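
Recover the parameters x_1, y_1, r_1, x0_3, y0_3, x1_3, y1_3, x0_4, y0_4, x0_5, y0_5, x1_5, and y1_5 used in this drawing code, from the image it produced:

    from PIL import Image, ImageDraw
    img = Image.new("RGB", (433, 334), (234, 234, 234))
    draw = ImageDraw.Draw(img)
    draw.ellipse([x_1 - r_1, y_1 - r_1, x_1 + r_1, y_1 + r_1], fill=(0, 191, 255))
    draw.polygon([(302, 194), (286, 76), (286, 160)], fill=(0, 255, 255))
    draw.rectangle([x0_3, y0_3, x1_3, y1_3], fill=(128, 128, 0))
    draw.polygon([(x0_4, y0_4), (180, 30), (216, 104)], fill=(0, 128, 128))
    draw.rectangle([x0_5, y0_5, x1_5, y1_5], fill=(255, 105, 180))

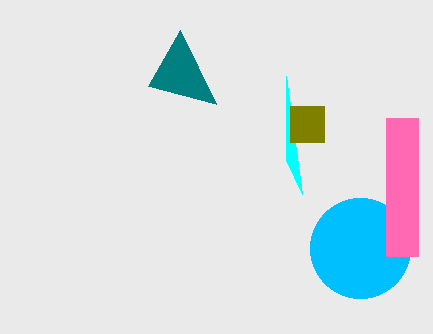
x_1 = 360; y_1 = 248; r_1 = 50; x0_3 = 290; y0_3 = 106; x1_3 = 324; y1_3 = 142; x0_4 = 148; y0_4 = 86; x0_5 = 386; y0_5 = 118; x1_5 = 418; y1_5 = 256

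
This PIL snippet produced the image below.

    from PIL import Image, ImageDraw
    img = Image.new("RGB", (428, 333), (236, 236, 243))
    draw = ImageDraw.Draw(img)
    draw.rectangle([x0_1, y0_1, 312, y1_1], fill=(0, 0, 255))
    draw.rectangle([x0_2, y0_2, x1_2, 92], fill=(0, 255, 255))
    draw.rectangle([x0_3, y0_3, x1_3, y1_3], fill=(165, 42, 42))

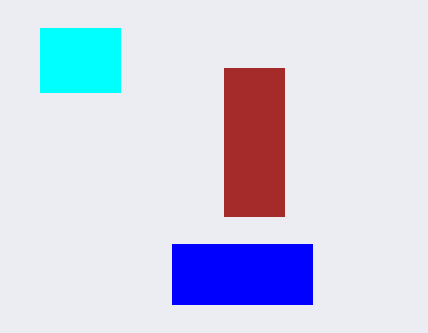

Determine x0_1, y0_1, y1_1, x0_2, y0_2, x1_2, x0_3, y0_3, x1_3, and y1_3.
x0_1 = 172; y0_1 = 244; y1_1 = 304; x0_2 = 40; y0_2 = 28; x1_2 = 120; x0_3 = 224; y0_3 = 68; x1_3 = 284; y1_3 = 216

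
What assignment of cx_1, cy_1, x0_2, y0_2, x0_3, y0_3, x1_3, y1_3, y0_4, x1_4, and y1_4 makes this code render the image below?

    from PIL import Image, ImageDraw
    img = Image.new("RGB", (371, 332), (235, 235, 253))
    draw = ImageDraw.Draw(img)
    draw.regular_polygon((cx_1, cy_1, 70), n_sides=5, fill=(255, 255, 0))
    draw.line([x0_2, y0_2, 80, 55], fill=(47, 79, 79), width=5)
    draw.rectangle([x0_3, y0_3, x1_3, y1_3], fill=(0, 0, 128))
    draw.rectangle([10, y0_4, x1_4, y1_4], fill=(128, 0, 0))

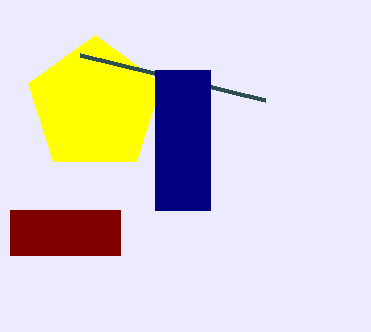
cx_1 = 95; cy_1 = 105; x0_2 = 265; y0_2 = 100; x0_3 = 155; y0_3 = 70; x1_3 = 210; y1_3 = 210; y0_4 = 210; x1_4 = 120; y1_4 = 255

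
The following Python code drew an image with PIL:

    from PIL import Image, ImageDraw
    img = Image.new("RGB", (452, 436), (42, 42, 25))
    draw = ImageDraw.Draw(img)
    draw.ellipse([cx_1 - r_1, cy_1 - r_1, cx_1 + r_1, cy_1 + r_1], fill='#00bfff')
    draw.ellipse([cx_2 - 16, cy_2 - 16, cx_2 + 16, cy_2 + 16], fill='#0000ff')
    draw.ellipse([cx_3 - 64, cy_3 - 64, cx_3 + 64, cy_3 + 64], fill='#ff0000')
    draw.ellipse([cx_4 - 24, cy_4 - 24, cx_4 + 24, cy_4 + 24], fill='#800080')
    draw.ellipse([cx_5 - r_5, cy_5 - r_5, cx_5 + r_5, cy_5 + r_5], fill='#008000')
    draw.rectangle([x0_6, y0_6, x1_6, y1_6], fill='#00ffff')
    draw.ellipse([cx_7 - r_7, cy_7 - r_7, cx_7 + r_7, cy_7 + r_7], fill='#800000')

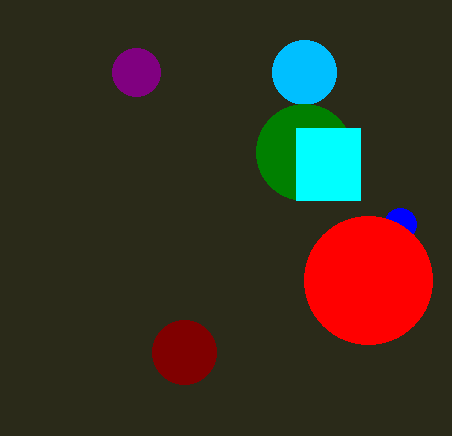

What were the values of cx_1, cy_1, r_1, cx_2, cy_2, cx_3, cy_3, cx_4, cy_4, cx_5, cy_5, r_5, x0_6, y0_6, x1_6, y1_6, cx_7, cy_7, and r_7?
cx_1 = 304
cy_1 = 72
r_1 = 32
cx_2 = 400
cy_2 = 224
cx_3 = 368
cy_3 = 280
cx_4 = 136
cy_4 = 72
cx_5 = 304
cy_5 = 152
r_5 = 48
x0_6 = 296
y0_6 = 128
x1_6 = 360
y1_6 = 200
cx_7 = 184
cy_7 = 352
r_7 = 32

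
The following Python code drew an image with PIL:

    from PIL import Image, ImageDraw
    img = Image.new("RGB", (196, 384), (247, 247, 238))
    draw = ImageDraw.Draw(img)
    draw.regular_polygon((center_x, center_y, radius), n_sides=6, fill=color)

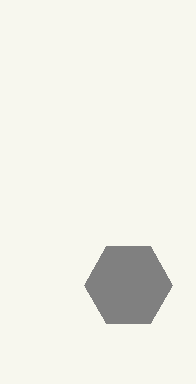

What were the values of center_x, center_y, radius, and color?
center_x = 128
center_y = 285
radius = 44
color = 'gray'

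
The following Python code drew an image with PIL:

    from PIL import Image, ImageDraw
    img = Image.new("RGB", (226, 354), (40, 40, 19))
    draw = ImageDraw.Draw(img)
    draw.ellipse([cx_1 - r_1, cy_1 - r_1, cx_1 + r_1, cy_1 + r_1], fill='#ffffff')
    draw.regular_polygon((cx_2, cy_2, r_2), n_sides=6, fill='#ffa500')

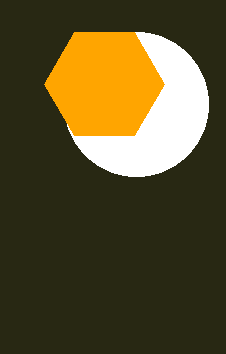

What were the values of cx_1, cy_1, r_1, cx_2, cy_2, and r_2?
cx_1 = 136; cy_1 = 104; r_1 = 72; cx_2 = 104; cy_2 = 84; r_2 = 60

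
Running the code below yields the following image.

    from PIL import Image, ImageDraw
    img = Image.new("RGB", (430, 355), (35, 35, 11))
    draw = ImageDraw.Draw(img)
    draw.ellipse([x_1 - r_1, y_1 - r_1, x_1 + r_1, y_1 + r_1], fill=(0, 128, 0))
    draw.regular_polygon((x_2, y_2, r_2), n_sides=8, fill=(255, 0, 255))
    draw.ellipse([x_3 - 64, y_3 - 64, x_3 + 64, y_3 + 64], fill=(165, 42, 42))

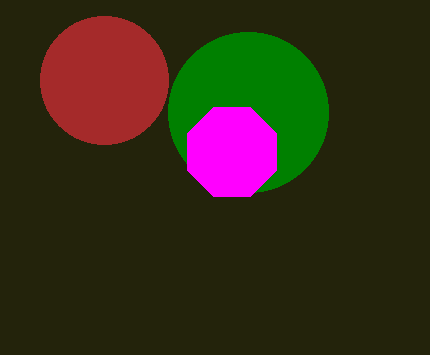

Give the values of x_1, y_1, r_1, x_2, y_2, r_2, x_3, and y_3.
x_1 = 248; y_1 = 112; r_1 = 80; x_2 = 232; y_2 = 152; r_2 = 48; x_3 = 104; y_3 = 80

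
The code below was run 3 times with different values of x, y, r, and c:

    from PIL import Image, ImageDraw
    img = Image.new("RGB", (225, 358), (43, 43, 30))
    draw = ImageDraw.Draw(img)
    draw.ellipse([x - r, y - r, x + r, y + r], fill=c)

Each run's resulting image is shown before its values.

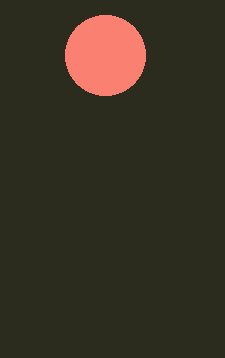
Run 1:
x = 105
y = 55
r = 40
c = 'salmon'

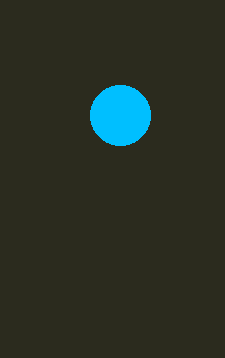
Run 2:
x = 120, y = 115, r = 30, c = 'deepskyblue'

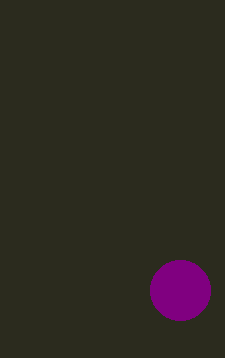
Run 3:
x = 180
y = 290
r = 30
c = 'purple'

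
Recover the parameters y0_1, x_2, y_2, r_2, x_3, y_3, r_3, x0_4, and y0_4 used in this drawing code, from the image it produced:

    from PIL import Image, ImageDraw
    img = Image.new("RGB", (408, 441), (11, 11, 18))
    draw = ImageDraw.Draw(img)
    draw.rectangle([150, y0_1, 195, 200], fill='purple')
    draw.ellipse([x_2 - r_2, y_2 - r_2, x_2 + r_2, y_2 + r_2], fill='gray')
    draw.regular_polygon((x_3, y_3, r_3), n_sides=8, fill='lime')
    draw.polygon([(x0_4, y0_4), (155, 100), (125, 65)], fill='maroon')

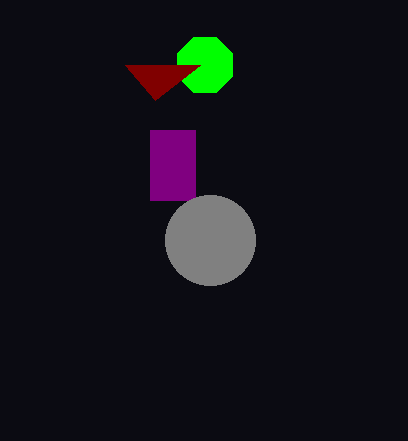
y0_1 = 130
x_2 = 210
y_2 = 240
r_2 = 45
x_3 = 205
y_3 = 65
r_3 = 30
x0_4 = 200
y0_4 = 65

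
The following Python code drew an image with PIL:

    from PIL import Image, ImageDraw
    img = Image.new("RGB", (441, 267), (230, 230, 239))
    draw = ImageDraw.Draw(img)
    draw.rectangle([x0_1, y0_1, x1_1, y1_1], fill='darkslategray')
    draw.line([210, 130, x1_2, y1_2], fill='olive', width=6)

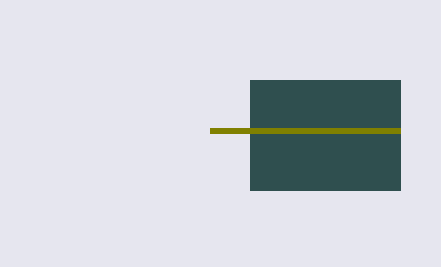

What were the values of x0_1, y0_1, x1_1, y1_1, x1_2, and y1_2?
x0_1 = 250, y0_1 = 80, x1_1 = 400, y1_1 = 190, x1_2 = 400, y1_2 = 130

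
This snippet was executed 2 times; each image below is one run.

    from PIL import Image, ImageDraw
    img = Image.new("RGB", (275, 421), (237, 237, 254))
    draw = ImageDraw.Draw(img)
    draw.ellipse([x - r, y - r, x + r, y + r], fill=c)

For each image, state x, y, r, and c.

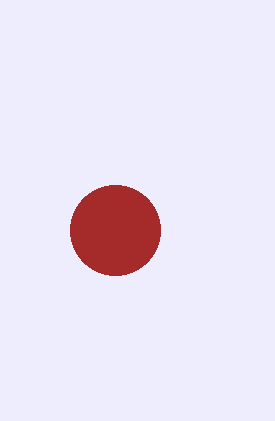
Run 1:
x = 115; y = 230; r = 45; c = 'brown'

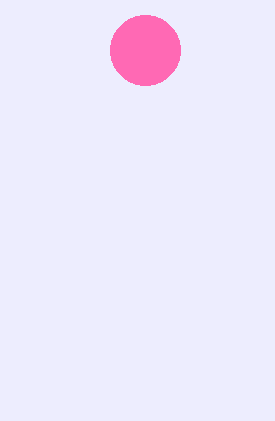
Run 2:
x = 145
y = 50
r = 35
c = 'hotpink'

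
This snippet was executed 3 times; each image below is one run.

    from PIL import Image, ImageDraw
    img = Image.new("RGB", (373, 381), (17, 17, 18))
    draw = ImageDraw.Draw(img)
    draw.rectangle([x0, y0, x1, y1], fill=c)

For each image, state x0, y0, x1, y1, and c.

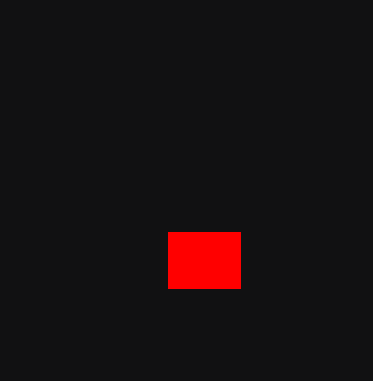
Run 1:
x0 = 168, y0 = 232, x1 = 240, y1 = 288, c = 'red'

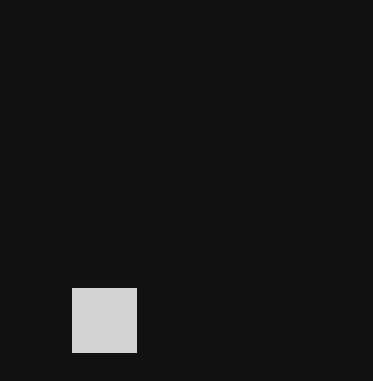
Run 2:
x0 = 72, y0 = 288, x1 = 136, y1 = 352, c = 'lightgray'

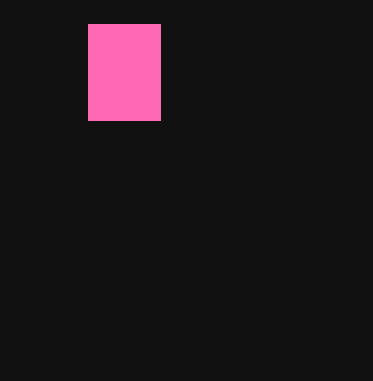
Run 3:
x0 = 88; y0 = 24; x1 = 160; y1 = 120; c = 'hotpink'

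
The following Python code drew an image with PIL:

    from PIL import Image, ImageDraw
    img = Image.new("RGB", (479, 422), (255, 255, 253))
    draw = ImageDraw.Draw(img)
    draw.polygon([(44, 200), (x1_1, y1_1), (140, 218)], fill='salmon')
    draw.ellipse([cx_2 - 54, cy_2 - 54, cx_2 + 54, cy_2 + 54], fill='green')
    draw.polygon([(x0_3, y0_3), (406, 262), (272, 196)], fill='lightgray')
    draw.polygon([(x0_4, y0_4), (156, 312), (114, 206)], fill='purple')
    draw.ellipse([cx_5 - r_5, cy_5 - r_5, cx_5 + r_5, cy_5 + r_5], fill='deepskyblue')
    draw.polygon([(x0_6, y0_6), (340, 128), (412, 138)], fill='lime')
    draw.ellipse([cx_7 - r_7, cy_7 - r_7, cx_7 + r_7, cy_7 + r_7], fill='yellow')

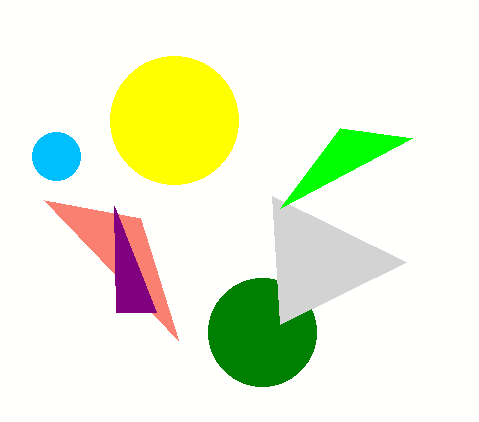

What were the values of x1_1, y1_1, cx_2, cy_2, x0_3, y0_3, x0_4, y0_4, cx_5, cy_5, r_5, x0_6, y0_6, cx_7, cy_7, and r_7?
x1_1 = 178, y1_1 = 340, cx_2 = 262, cy_2 = 332, x0_3 = 280, y0_3 = 324, x0_4 = 116, y0_4 = 312, cx_5 = 56, cy_5 = 156, r_5 = 24, x0_6 = 280, y0_6 = 208, cx_7 = 174, cy_7 = 120, r_7 = 64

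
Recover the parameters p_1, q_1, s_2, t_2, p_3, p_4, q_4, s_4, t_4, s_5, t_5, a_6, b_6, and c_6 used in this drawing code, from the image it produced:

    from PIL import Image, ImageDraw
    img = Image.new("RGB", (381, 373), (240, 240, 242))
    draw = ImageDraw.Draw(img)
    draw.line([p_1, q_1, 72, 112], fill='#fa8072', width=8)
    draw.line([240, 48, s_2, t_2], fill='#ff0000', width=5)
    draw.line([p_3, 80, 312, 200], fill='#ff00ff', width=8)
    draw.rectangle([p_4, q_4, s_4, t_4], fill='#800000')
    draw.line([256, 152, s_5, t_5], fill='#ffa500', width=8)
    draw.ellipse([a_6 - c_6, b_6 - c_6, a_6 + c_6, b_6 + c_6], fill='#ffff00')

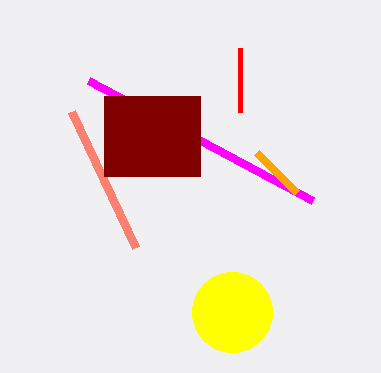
p_1 = 136
q_1 = 248
s_2 = 240
t_2 = 112
p_3 = 88
p_4 = 104
q_4 = 96
s_4 = 200
t_4 = 176
s_5 = 296
t_5 = 192
a_6 = 232
b_6 = 312
c_6 = 40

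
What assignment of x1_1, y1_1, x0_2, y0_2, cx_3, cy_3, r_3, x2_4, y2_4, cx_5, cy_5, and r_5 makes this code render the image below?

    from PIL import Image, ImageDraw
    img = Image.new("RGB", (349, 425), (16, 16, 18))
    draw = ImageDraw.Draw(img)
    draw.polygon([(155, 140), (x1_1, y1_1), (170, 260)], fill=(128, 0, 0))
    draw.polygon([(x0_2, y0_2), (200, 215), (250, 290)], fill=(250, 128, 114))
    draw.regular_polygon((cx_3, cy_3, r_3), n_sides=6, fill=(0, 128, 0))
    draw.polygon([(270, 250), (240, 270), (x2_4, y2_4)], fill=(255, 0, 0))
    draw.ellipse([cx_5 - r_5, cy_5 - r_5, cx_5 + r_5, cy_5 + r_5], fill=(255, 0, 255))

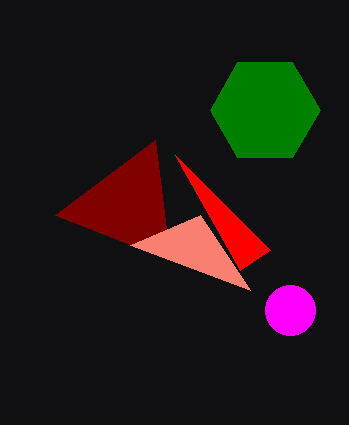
x1_1 = 55
y1_1 = 215
x0_2 = 130
y0_2 = 245
cx_3 = 265
cy_3 = 110
r_3 = 55
x2_4 = 175
y2_4 = 155
cx_5 = 290
cy_5 = 310
r_5 = 25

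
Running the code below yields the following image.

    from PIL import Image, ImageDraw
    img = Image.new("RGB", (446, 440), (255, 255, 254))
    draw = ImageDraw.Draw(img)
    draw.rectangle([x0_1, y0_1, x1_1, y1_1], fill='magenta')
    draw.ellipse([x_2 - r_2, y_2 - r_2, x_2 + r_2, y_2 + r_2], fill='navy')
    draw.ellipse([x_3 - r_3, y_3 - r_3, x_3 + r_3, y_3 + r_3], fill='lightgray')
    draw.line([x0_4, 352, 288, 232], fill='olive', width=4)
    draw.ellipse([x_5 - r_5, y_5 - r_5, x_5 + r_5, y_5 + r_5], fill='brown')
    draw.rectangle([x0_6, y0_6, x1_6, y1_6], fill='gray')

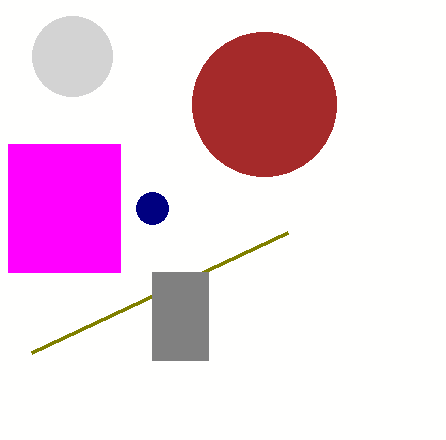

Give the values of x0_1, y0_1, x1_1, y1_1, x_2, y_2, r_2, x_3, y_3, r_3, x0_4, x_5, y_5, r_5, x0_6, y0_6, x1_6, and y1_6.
x0_1 = 8
y0_1 = 144
x1_1 = 120
y1_1 = 272
x_2 = 152
y_2 = 208
r_2 = 16
x_3 = 72
y_3 = 56
r_3 = 40
x0_4 = 32
x_5 = 264
y_5 = 104
r_5 = 72
x0_6 = 152
y0_6 = 272
x1_6 = 208
y1_6 = 360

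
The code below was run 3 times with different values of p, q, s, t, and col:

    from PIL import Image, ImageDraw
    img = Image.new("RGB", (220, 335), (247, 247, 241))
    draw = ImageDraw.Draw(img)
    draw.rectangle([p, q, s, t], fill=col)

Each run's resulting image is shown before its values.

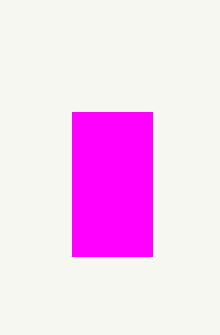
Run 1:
p = 72, q = 112, s = 152, t = 256, col = 'magenta'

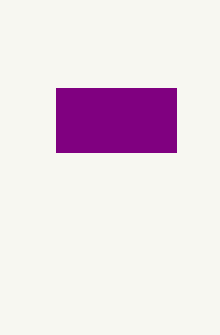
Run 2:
p = 56; q = 88; s = 176; t = 152; col = 'purple'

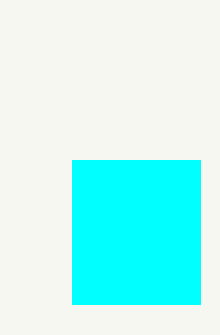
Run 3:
p = 72
q = 160
s = 200
t = 304
col = 'cyan'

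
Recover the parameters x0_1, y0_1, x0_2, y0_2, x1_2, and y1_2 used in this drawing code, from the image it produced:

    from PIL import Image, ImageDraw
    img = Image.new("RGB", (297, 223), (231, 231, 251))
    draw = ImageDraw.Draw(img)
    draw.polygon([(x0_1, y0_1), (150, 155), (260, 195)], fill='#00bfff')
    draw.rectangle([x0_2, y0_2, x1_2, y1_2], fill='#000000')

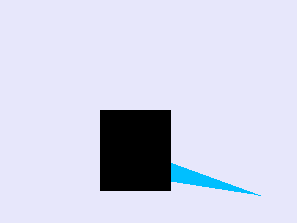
x0_1 = 100; y0_1 = 170; x0_2 = 100; y0_2 = 110; x1_2 = 170; y1_2 = 190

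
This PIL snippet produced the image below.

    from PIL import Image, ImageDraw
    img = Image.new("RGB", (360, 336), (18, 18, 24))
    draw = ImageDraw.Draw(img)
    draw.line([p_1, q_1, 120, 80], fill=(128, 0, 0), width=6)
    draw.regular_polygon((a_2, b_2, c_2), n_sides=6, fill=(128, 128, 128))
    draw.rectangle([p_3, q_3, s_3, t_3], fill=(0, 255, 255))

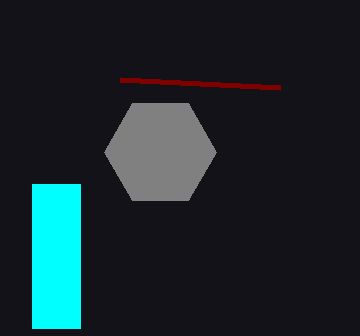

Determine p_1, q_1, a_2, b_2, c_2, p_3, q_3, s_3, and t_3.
p_1 = 280
q_1 = 88
a_2 = 160
b_2 = 152
c_2 = 56
p_3 = 32
q_3 = 184
s_3 = 80
t_3 = 328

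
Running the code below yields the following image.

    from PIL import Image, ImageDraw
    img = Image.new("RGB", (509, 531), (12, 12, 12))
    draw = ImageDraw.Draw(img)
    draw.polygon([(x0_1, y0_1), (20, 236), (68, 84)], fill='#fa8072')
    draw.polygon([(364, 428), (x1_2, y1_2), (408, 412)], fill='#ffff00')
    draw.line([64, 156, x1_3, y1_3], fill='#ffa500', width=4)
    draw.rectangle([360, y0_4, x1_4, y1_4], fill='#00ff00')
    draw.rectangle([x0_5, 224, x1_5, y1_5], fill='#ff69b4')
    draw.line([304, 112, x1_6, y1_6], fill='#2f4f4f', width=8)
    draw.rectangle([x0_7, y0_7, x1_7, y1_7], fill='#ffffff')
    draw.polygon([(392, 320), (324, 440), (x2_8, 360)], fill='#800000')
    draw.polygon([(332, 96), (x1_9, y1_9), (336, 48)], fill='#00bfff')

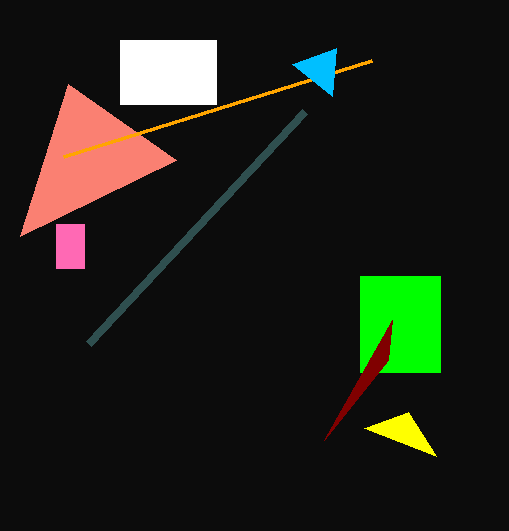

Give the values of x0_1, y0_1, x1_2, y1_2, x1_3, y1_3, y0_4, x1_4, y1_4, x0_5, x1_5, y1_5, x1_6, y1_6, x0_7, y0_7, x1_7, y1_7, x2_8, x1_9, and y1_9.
x0_1 = 176; y0_1 = 160; x1_2 = 436; y1_2 = 456; x1_3 = 372; y1_3 = 60; y0_4 = 276; x1_4 = 440; y1_4 = 372; x0_5 = 56; x1_5 = 84; y1_5 = 268; x1_6 = 88; y1_6 = 344; x0_7 = 120; y0_7 = 40; x1_7 = 216; y1_7 = 104; x2_8 = 388; x1_9 = 292; y1_9 = 64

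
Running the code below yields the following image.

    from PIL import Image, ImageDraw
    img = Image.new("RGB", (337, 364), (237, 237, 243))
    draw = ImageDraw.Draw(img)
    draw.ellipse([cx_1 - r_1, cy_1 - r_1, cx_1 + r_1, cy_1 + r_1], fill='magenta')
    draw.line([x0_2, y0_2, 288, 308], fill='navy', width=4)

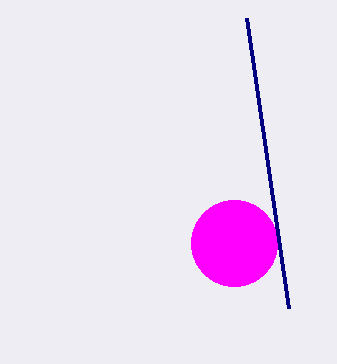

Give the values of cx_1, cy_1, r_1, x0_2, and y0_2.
cx_1 = 234
cy_1 = 243
r_1 = 43
x0_2 = 246
y0_2 = 18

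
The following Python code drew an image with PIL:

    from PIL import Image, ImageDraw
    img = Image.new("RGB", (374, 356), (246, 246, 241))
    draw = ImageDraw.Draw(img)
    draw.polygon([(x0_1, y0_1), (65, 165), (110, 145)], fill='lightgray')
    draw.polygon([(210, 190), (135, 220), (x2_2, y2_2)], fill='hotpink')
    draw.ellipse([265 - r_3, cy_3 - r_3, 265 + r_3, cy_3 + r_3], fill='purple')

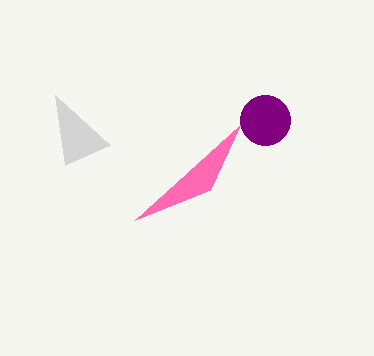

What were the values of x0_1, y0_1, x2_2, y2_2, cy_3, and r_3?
x0_1 = 55
y0_1 = 95
x2_2 = 240
y2_2 = 125
cy_3 = 120
r_3 = 25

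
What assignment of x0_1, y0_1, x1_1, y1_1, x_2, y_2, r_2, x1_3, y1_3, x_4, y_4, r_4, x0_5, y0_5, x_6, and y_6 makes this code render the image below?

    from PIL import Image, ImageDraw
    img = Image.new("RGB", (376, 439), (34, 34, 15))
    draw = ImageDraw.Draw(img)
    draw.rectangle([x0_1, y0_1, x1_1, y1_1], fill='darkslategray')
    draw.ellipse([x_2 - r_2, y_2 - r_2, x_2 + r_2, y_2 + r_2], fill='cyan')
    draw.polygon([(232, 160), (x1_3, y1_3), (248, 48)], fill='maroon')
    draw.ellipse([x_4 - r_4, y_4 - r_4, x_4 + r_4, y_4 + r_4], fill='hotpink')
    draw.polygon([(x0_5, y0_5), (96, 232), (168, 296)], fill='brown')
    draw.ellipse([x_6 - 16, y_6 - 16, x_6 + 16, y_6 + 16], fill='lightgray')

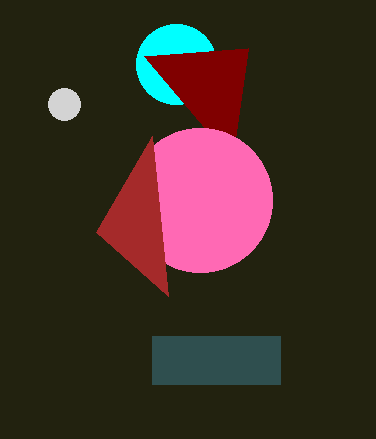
x0_1 = 152, y0_1 = 336, x1_1 = 280, y1_1 = 384, x_2 = 176, y_2 = 64, r_2 = 40, x1_3 = 144, y1_3 = 56, x_4 = 200, y_4 = 200, r_4 = 72, x0_5 = 152, y0_5 = 136, x_6 = 64, y_6 = 104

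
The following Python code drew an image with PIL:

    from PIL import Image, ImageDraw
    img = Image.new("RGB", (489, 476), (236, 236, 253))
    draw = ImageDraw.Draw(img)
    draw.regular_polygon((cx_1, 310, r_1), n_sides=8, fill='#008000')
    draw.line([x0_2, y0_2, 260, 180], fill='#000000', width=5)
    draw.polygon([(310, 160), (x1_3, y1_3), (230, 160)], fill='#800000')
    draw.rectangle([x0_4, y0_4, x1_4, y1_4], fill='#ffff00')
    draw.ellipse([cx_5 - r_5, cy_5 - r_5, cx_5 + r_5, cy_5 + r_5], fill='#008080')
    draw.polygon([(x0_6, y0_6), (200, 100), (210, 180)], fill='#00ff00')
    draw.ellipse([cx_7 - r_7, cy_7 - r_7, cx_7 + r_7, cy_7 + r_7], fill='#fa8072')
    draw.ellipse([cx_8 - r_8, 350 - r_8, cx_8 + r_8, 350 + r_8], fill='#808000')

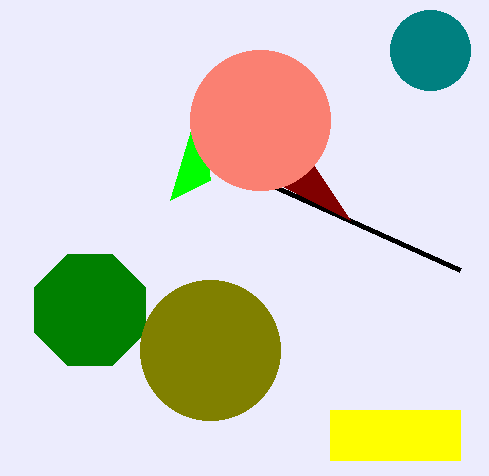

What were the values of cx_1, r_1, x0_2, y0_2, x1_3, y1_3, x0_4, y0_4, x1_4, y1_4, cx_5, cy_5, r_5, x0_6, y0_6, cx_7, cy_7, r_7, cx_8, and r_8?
cx_1 = 90, r_1 = 60, x0_2 = 460, y0_2 = 270, x1_3 = 350, y1_3 = 220, x0_4 = 330, y0_4 = 410, x1_4 = 460, y1_4 = 460, cx_5 = 430, cy_5 = 50, r_5 = 40, x0_6 = 170, y0_6 = 200, cx_7 = 260, cy_7 = 120, r_7 = 70, cx_8 = 210, r_8 = 70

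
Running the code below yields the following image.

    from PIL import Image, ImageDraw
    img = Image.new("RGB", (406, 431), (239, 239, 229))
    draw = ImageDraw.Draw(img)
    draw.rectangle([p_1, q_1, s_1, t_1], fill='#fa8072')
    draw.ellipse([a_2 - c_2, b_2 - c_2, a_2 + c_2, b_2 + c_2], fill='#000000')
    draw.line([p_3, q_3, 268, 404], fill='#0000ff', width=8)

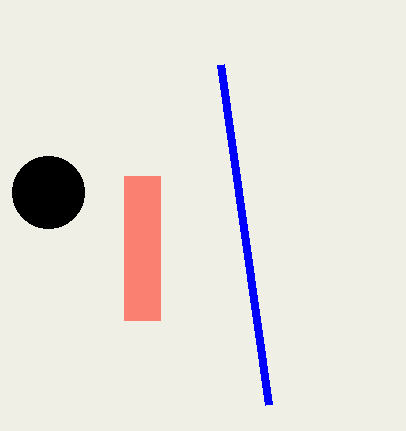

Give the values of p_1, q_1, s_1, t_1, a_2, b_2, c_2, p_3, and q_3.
p_1 = 124; q_1 = 176; s_1 = 160; t_1 = 320; a_2 = 48; b_2 = 192; c_2 = 36; p_3 = 220; q_3 = 64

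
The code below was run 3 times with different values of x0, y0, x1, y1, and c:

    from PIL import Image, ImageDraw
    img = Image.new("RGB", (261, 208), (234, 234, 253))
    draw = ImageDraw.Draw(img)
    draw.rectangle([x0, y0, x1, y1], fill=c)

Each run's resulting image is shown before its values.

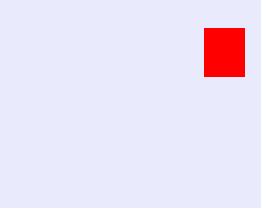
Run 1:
x0 = 204, y0 = 28, x1 = 244, y1 = 76, c = 'red'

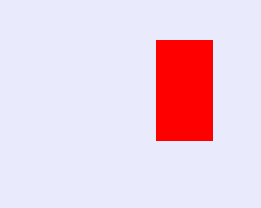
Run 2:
x0 = 156, y0 = 40, x1 = 212, y1 = 140, c = 'red'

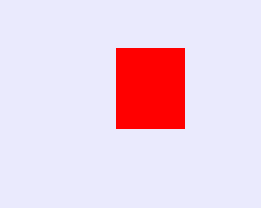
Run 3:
x0 = 116, y0 = 48, x1 = 184, y1 = 128, c = 'red'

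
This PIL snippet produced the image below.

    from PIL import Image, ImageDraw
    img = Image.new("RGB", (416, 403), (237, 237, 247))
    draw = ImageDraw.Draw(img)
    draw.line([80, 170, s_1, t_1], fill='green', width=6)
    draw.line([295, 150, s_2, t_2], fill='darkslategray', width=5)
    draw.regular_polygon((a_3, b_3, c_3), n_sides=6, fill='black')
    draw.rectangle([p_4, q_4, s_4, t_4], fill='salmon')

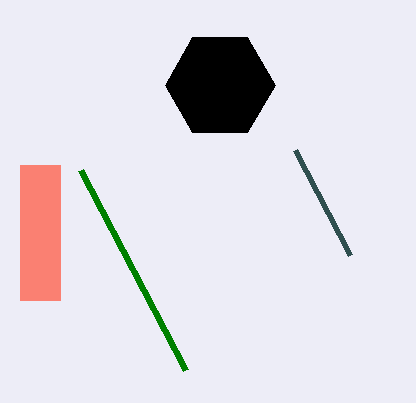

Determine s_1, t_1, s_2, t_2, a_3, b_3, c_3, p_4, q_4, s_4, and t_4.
s_1 = 185
t_1 = 370
s_2 = 350
t_2 = 255
a_3 = 220
b_3 = 85
c_3 = 55
p_4 = 20
q_4 = 165
s_4 = 60
t_4 = 300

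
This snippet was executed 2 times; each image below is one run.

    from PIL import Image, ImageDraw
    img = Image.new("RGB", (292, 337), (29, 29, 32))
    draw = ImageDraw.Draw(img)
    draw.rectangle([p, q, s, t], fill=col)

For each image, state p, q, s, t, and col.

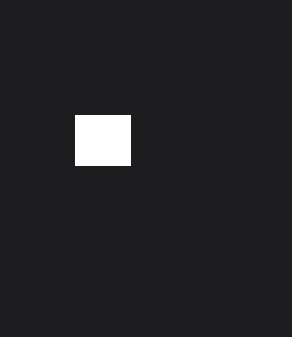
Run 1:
p = 75, q = 115, s = 130, t = 165, col = 'white'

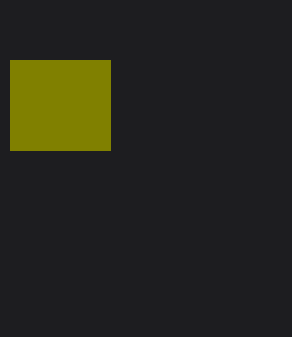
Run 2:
p = 10; q = 60; s = 110; t = 150; col = 'olive'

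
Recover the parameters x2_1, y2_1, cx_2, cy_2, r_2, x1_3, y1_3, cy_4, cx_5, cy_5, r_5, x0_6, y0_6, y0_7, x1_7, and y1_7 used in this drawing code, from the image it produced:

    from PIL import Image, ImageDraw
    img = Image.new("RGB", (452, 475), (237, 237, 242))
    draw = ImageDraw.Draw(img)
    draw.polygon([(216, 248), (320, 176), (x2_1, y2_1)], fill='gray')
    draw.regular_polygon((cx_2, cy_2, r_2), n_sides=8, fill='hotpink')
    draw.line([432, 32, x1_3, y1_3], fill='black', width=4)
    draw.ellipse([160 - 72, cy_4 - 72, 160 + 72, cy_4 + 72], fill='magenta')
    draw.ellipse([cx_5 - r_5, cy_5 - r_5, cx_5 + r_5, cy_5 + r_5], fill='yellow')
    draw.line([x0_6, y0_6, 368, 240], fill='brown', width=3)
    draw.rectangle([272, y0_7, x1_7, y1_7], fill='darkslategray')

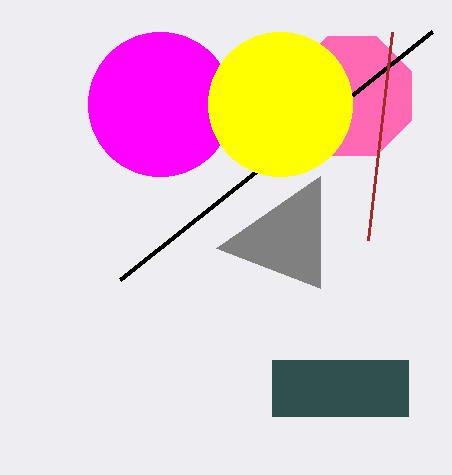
x2_1 = 320; y2_1 = 288; cx_2 = 352; cy_2 = 96; r_2 = 64; x1_3 = 120; y1_3 = 280; cy_4 = 104; cx_5 = 280; cy_5 = 104; r_5 = 72; x0_6 = 392; y0_6 = 32; y0_7 = 360; x1_7 = 408; y1_7 = 416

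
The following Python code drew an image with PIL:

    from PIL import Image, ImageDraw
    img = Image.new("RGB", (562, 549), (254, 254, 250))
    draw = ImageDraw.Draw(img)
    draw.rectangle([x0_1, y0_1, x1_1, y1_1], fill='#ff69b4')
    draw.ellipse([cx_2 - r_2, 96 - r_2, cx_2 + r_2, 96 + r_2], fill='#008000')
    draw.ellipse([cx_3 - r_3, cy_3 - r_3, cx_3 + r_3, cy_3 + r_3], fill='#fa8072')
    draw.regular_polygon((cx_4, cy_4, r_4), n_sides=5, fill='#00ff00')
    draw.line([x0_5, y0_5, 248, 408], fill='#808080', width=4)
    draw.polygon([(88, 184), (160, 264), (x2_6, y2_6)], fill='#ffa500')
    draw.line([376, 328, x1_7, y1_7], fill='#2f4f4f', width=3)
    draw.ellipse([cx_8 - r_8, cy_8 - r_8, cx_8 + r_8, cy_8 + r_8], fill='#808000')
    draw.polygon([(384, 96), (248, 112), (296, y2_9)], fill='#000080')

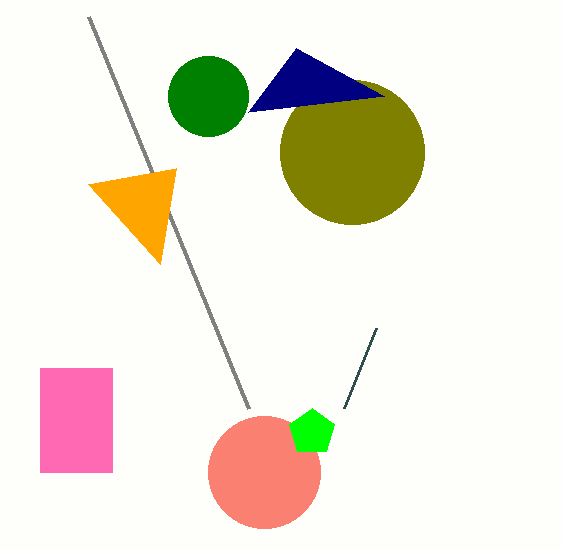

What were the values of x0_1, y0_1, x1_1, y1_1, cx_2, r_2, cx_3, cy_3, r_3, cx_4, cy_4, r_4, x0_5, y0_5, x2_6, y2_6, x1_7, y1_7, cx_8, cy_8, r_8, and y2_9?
x0_1 = 40, y0_1 = 368, x1_1 = 112, y1_1 = 472, cx_2 = 208, r_2 = 40, cx_3 = 264, cy_3 = 472, r_3 = 56, cx_4 = 312, cy_4 = 432, r_4 = 24, x0_5 = 88, y0_5 = 16, x2_6 = 176, y2_6 = 168, x1_7 = 344, y1_7 = 408, cx_8 = 352, cy_8 = 152, r_8 = 72, y2_9 = 48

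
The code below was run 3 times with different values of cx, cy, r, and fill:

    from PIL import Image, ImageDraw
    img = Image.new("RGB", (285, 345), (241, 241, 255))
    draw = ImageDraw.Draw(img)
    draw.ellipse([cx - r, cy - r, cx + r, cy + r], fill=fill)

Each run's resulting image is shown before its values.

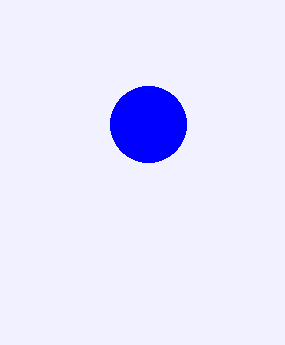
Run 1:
cx = 148
cy = 124
r = 38
fill = 'blue'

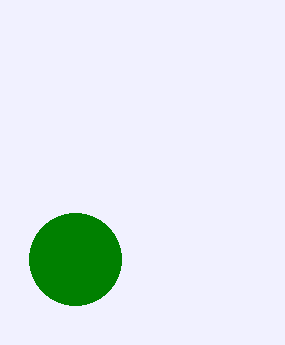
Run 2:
cx = 75, cy = 259, r = 46, fill = 'green'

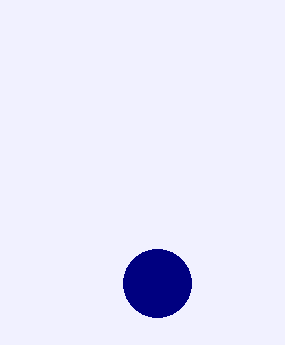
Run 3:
cx = 157; cy = 283; r = 34; fill = 'navy'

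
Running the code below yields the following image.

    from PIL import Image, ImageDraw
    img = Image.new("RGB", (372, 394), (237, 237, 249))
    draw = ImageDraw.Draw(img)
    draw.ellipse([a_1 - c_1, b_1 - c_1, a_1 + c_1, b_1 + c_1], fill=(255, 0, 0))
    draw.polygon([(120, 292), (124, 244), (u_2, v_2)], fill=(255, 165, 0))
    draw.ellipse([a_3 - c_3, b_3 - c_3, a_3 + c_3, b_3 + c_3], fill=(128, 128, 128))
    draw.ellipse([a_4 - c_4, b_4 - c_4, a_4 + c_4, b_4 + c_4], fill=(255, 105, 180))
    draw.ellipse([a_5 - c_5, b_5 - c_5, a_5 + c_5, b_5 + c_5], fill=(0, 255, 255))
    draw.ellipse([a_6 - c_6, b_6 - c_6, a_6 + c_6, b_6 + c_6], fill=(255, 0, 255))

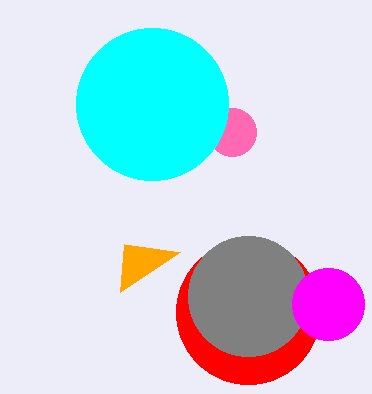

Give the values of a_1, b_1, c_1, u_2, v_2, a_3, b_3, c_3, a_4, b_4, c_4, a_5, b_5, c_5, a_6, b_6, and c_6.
a_1 = 248, b_1 = 312, c_1 = 72, u_2 = 180, v_2 = 252, a_3 = 248, b_3 = 296, c_3 = 60, a_4 = 232, b_4 = 132, c_4 = 24, a_5 = 152, b_5 = 104, c_5 = 76, a_6 = 328, b_6 = 304, c_6 = 36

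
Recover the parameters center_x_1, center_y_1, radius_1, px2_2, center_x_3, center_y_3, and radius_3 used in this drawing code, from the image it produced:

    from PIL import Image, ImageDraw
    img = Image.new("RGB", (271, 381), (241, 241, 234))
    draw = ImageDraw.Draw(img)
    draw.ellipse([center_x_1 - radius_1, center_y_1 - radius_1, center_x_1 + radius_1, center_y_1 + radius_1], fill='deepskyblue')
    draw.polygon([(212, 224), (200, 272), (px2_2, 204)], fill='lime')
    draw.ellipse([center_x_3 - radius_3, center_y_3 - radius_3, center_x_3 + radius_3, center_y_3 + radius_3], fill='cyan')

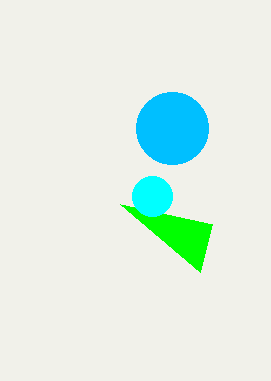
center_x_1 = 172; center_y_1 = 128; radius_1 = 36; px2_2 = 120; center_x_3 = 152; center_y_3 = 196; radius_3 = 20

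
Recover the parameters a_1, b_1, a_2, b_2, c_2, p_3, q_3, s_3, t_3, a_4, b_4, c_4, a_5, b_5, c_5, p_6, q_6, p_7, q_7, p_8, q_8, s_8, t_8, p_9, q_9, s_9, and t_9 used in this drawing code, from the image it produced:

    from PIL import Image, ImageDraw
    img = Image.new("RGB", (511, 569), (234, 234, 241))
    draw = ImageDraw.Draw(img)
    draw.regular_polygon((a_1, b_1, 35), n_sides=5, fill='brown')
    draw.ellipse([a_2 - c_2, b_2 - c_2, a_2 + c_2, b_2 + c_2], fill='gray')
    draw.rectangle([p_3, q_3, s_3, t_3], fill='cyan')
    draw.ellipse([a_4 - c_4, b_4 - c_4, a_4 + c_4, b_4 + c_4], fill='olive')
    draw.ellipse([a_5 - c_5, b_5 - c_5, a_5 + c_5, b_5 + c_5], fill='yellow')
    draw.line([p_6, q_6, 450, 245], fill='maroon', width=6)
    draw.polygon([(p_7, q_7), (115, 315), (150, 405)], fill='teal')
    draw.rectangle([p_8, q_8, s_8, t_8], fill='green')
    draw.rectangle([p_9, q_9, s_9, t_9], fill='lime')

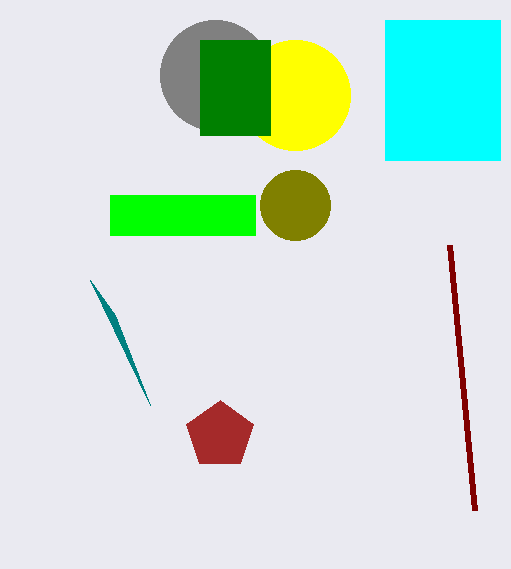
a_1 = 220
b_1 = 435
a_2 = 215
b_2 = 75
c_2 = 55
p_3 = 385
q_3 = 20
s_3 = 500
t_3 = 160
a_4 = 295
b_4 = 205
c_4 = 35
a_5 = 295
b_5 = 95
c_5 = 55
p_6 = 475
q_6 = 510
p_7 = 90
q_7 = 280
p_8 = 200
q_8 = 40
s_8 = 270
t_8 = 135
p_9 = 110
q_9 = 195
s_9 = 255
t_9 = 235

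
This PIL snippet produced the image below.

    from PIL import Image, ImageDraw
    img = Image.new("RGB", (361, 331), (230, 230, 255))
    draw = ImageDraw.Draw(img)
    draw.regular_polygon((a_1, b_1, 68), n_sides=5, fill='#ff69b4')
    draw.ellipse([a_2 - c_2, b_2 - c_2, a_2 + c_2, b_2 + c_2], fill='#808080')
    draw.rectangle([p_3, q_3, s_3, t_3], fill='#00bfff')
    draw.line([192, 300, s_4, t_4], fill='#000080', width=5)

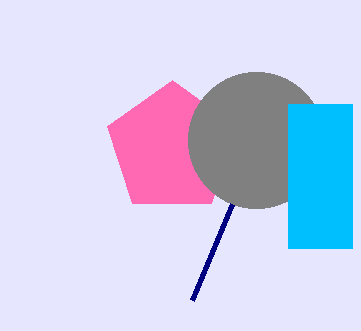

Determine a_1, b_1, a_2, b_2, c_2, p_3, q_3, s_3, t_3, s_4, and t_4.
a_1 = 172
b_1 = 148
a_2 = 256
b_2 = 140
c_2 = 68
p_3 = 288
q_3 = 104
s_3 = 352
t_3 = 248
s_4 = 232
t_4 = 204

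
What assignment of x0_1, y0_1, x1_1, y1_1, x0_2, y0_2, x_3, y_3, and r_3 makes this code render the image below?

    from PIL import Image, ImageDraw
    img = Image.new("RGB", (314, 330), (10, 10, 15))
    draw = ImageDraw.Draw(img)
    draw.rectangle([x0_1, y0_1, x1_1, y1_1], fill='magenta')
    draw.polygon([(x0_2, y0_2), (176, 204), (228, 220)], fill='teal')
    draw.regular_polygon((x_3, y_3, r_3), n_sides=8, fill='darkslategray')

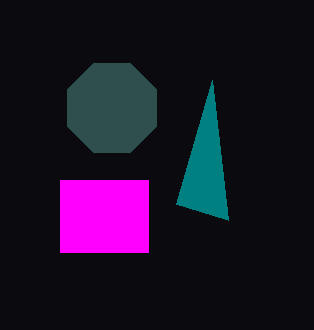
x0_1 = 60, y0_1 = 180, x1_1 = 148, y1_1 = 252, x0_2 = 212, y0_2 = 80, x_3 = 112, y_3 = 108, r_3 = 48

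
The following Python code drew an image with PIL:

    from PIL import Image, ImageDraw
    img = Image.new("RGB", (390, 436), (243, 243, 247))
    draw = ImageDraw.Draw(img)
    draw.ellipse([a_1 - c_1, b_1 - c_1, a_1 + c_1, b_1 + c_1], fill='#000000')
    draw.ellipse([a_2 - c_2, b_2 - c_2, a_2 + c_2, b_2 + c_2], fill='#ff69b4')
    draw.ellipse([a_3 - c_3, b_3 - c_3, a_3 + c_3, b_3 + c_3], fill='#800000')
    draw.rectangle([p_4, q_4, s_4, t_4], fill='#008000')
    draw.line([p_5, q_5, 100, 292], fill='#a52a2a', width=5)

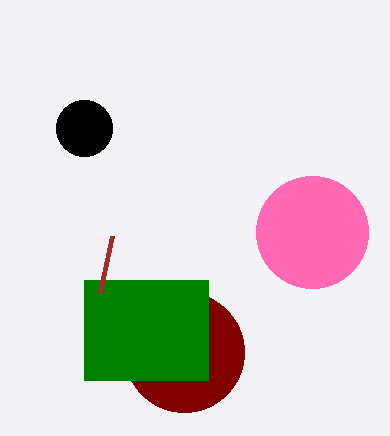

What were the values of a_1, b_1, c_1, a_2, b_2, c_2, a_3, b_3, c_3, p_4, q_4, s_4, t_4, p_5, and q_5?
a_1 = 84; b_1 = 128; c_1 = 28; a_2 = 312; b_2 = 232; c_2 = 56; a_3 = 184; b_3 = 352; c_3 = 60; p_4 = 84; q_4 = 280; s_4 = 208; t_4 = 380; p_5 = 112; q_5 = 236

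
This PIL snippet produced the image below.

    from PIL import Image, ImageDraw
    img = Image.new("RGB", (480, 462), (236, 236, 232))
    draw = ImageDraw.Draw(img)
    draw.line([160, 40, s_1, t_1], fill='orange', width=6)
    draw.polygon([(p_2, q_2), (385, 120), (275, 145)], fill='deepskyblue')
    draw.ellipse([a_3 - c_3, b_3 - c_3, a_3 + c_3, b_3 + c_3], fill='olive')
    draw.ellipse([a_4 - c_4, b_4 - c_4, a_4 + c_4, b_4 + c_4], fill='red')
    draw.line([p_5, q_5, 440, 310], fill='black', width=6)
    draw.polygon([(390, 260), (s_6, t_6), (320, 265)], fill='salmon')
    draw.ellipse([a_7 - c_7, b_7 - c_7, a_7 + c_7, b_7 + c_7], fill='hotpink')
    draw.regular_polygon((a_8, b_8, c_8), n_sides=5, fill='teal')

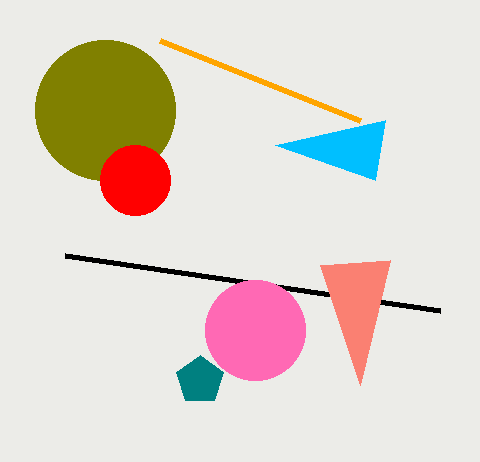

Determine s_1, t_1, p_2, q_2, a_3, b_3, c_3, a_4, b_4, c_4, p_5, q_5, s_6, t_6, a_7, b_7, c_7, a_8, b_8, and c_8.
s_1 = 360, t_1 = 120, p_2 = 375, q_2 = 180, a_3 = 105, b_3 = 110, c_3 = 70, a_4 = 135, b_4 = 180, c_4 = 35, p_5 = 65, q_5 = 255, s_6 = 360, t_6 = 385, a_7 = 255, b_7 = 330, c_7 = 50, a_8 = 200, b_8 = 380, c_8 = 25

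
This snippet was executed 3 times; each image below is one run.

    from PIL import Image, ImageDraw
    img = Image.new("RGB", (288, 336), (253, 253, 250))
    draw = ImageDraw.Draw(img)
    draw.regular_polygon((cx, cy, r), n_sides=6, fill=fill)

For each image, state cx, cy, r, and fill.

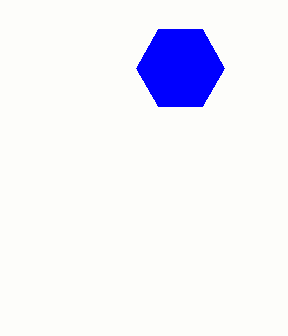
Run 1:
cx = 180, cy = 68, r = 44, fill = 'blue'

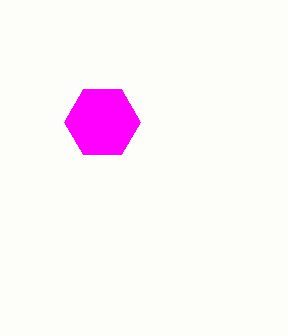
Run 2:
cx = 102, cy = 122, r = 38, fill = 'magenta'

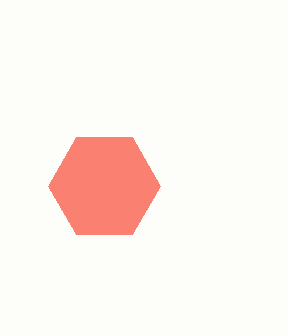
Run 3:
cx = 104; cy = 186; r = 56; fill = 'salmon'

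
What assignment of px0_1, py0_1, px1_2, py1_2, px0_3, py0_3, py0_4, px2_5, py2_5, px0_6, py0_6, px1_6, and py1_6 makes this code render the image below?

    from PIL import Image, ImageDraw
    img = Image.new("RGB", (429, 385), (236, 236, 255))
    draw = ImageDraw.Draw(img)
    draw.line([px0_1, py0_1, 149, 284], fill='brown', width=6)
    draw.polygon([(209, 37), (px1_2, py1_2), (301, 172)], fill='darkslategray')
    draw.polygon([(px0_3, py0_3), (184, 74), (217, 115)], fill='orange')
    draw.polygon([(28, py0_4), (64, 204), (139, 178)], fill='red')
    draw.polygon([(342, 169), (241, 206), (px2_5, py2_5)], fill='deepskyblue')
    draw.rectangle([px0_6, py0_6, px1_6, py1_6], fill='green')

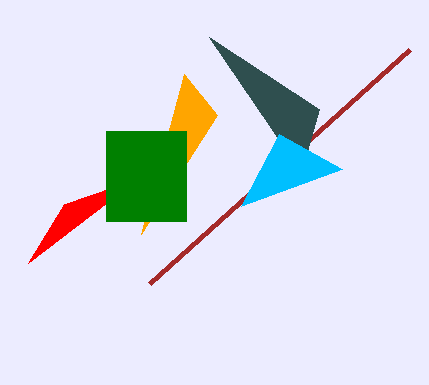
px0_1 = 409, py0_1 = 50, px1_2 = 319, py1_2 = 109, px0_3 = 141, py0_3 = 234, py0_4 = 263, px2_5 = 279, py2_5 = 134, px0_6 = 106, py0_6 = 131, px1_6 = 186, py1_6 = 221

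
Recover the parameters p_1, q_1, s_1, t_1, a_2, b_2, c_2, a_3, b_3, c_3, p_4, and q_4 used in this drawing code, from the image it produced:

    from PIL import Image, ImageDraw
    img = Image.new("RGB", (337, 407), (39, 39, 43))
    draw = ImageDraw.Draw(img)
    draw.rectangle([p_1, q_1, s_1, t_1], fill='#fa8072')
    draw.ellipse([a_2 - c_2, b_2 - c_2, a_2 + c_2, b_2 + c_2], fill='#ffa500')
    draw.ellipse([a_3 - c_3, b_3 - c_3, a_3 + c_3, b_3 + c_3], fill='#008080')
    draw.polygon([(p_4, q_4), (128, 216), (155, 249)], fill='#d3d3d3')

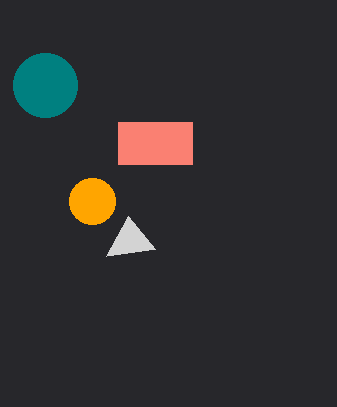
p_1 = 118, q_1 = 122, s_1 = 192, t_1 = 164, a_2 = 92, b_2 = 201, c_2 = 23, a_3 = 45, b_3 = 85, c_3 = 32, p_4 = 106, q_4 = 256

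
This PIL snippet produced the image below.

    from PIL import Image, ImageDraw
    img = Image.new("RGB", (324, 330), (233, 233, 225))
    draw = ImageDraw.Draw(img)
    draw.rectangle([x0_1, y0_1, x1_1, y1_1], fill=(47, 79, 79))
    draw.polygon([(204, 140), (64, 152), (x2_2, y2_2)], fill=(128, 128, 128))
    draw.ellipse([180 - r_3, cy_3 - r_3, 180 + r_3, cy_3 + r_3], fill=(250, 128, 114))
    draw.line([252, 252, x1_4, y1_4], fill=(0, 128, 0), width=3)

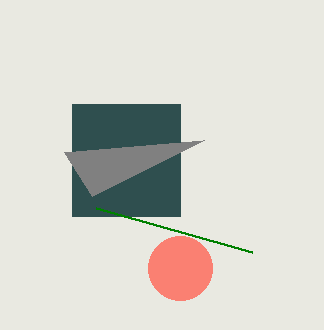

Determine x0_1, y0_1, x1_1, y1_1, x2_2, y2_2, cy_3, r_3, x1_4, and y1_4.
x0_1 = 72; y0_1 = 104; x1_1 = 180; y1_1 = 216; x2_2 = 92; y2_2 = 196; cy_3 = 268; r_3 = 32; x1_4 = 96; y1_4 = 208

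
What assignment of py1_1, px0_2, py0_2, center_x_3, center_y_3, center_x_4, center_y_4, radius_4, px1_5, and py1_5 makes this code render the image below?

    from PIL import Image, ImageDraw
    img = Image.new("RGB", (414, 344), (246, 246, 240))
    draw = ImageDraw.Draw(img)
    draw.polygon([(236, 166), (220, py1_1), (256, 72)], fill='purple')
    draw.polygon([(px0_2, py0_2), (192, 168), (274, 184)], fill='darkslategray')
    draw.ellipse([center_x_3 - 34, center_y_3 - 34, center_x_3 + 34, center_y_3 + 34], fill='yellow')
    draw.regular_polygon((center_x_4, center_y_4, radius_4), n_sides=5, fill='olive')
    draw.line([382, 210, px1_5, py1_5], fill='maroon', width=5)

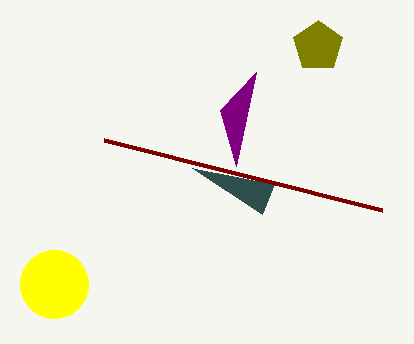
py1_1 = 110
px0_2 = 262
py0_2 = 214
center_x_3 = 54
center_y_3 = 284
center_x_4 = 318
center_y_4 = 46
radius_4 = 26
px1_5 = 104
py1_5 = 140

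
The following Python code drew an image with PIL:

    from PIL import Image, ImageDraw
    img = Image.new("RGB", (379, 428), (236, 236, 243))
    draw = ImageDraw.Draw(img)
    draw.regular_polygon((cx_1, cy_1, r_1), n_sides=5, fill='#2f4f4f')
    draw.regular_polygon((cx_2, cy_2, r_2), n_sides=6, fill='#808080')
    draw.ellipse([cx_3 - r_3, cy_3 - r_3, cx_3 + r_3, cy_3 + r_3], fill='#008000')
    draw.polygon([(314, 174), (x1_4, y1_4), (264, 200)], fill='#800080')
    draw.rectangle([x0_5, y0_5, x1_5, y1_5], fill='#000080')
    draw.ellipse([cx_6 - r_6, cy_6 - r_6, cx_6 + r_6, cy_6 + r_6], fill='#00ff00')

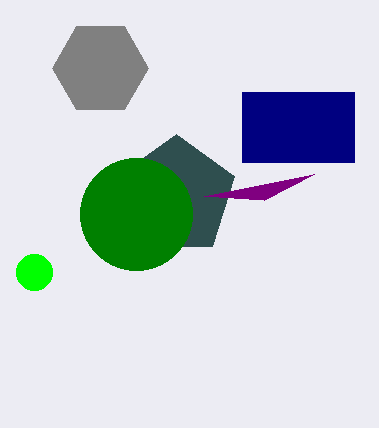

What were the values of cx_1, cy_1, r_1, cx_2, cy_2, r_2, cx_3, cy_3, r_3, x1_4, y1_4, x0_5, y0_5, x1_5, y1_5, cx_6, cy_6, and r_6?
cx_1 = 176
cy_1 = 196
r_1 = 62
cx_2 = 100
cy_2 = 68
r_2 = 48
cx_3 = 136
cy_3 = 214
r_3 = 56
x1_4 = 204
y1_4 = 196
x0_5 = 242
y0_5 = 92
x1_5 = 354
y1_5 = 162
cx_6 = 34
cy_6 = 272
r_6 = 18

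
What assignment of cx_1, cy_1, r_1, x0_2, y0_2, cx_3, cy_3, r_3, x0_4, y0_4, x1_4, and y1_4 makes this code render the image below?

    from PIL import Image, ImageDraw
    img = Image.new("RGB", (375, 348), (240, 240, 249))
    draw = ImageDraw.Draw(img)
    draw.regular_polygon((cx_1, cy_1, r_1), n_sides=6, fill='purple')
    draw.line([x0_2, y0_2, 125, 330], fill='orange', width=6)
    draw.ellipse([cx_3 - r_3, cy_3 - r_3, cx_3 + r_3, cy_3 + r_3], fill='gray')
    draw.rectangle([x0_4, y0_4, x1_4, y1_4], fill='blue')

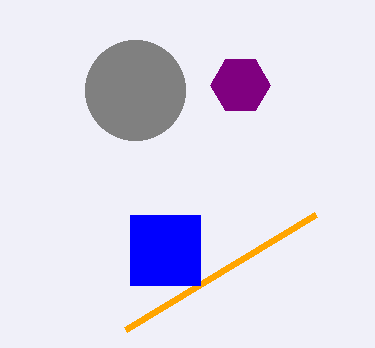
cx_1 = 240; cy_1 = 85; r_1 = 30; x0_2 = 315; y0_2 = 215; cx_3 = 135; cy_3 = 90; r_3 = 50; x0_4 = 130; y0_4 = 215; x1_4 = 200; y1_4 = 285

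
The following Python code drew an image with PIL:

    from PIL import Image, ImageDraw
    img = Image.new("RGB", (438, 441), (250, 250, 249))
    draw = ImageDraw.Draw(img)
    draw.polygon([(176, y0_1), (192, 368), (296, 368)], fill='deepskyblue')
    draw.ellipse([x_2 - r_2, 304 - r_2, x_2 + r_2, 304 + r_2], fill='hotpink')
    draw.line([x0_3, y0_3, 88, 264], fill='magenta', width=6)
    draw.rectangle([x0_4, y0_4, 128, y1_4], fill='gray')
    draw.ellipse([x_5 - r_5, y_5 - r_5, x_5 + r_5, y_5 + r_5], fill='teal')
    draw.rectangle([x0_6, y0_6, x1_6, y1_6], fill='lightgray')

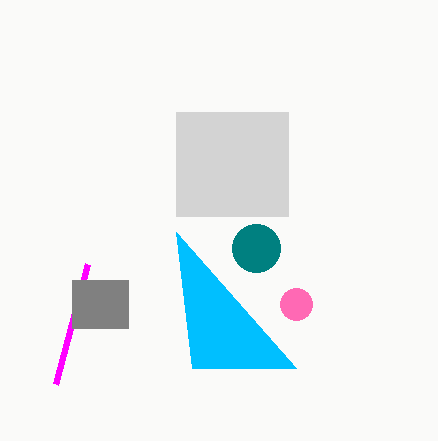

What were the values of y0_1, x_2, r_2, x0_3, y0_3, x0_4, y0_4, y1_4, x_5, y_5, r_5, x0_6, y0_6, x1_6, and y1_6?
y0_1 = 232
x_2 = 296
r_2 = 16
x0_3 = 56
y0_3 = 384
x0_4 = 72
y0_4 = 280
y1_4 = 328
x_5 = 256
y_5 = 248
r_5 = 24
x0_6 = 176
y0_6 = 112
x1_6 = 288
y1_6 = 216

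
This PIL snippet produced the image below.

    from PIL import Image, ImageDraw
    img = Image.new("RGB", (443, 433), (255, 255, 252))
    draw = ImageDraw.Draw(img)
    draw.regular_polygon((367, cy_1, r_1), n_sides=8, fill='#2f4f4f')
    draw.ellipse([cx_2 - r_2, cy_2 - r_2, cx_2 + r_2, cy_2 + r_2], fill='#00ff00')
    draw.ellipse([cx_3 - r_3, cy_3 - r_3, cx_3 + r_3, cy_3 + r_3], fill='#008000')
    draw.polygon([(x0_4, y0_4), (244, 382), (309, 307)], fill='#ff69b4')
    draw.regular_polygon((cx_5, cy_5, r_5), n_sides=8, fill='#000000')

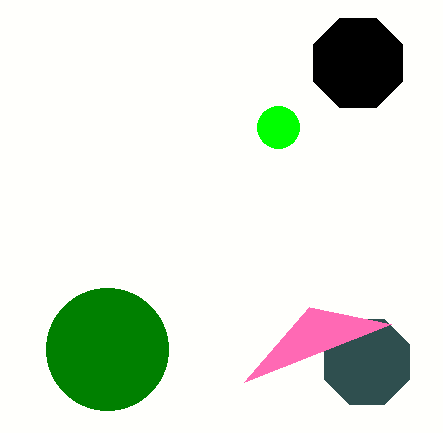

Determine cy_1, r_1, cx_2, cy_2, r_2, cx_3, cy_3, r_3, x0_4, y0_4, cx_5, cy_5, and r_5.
cy_1 = 362; r_1 = 46; cx_2 = 278; cy_2 = 127; r_2 = 21; cx_3 = 107; cy_3 = 349; r_3 = 61; x0_4 = 391; y0_4 = 324; cx_5 = 358; cy_5 = 63; r_5 = 48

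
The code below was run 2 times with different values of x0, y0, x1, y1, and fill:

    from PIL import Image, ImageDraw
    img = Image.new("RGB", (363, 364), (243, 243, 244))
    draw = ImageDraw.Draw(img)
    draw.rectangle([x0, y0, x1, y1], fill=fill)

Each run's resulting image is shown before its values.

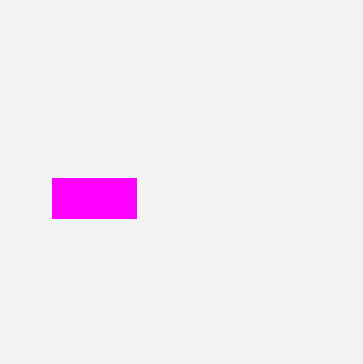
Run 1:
x0 = 52, y0 = 178, x1 = 136, y1 = 218, fill = 'magenta'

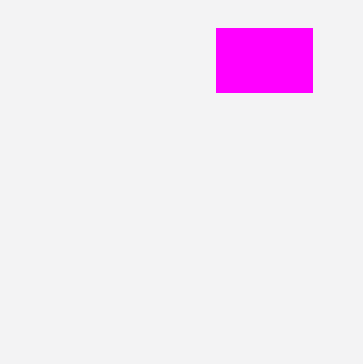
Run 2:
x0 = 216; y0 = 28; x1 = 312; y1 = 92; fill = 'magenta'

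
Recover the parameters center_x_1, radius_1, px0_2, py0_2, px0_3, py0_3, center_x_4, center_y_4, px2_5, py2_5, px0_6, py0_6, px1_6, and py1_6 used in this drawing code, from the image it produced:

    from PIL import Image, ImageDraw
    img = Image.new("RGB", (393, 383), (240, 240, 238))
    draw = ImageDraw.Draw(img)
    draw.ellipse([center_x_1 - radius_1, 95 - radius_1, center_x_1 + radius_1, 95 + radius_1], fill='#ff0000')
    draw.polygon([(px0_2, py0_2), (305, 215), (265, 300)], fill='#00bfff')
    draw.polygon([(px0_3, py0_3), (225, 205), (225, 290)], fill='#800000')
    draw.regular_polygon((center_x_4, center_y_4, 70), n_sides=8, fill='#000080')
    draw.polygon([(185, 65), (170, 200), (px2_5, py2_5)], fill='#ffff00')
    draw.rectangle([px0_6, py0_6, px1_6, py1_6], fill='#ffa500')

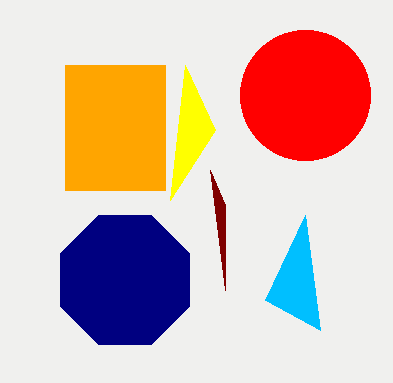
center_x_1 = 305, radius_1 = 65, px0_2 = 320, py0_2 = 330, px0_3 = 210, py0_3 = 170, center_x_4 = 125, center_y_4 = 280, px2_5 = 215, py2_5 = 130, px0_6 = 65, py0_6 = 65, px1_6 = 165, py1_6 = 190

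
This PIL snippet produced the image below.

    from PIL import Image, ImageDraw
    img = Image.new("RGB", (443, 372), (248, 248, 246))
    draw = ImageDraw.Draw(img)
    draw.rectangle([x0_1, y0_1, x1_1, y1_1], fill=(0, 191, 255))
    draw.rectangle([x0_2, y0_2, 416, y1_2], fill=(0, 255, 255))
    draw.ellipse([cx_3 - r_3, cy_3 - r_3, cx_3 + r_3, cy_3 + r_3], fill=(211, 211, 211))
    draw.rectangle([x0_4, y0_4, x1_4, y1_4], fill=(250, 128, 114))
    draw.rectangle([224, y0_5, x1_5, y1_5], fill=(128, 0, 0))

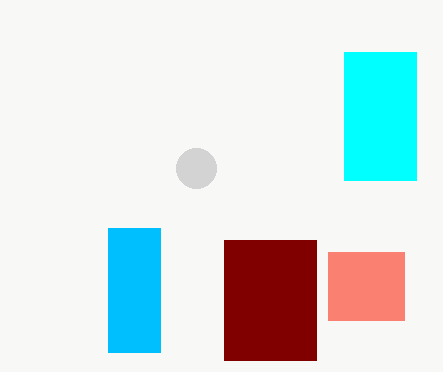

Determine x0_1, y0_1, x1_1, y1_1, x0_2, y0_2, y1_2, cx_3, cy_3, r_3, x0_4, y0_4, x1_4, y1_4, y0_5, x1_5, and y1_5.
x0_1 = 108; y0_1 = 228; x1_1 = 160; y1_1 = 352; x0_2 = 344; y0_2 = 52; y1_2 = 180; cx_3 = 196; cy_3 = 168; r_3 = 20; x0_4 = 328; y0_4 = 252; x1_4 = 404; y1_4 = 320; y0_5 = 240; x1_5 = 316; y1_5 = 360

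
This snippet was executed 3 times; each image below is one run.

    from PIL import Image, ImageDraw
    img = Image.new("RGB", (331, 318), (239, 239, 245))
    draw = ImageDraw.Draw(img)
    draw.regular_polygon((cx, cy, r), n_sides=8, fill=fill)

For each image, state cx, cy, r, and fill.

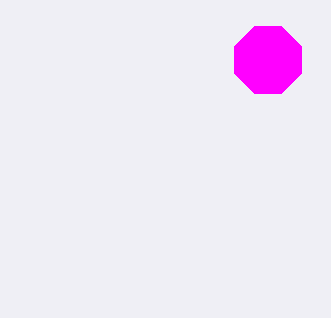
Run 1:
cx = 268
cy = 60
r = 36
fill = 'magenta'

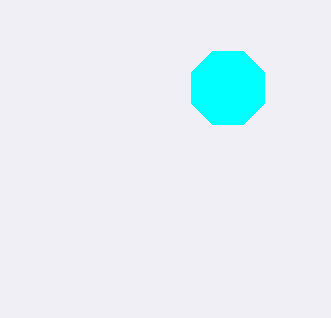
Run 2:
cx = 228; cy = 88; r = 40; fill = 'cyan'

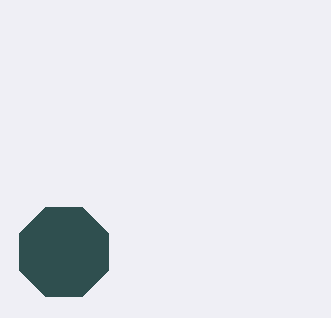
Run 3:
cx = 64, cy = 252, r = 48, fill = 'darkslategray'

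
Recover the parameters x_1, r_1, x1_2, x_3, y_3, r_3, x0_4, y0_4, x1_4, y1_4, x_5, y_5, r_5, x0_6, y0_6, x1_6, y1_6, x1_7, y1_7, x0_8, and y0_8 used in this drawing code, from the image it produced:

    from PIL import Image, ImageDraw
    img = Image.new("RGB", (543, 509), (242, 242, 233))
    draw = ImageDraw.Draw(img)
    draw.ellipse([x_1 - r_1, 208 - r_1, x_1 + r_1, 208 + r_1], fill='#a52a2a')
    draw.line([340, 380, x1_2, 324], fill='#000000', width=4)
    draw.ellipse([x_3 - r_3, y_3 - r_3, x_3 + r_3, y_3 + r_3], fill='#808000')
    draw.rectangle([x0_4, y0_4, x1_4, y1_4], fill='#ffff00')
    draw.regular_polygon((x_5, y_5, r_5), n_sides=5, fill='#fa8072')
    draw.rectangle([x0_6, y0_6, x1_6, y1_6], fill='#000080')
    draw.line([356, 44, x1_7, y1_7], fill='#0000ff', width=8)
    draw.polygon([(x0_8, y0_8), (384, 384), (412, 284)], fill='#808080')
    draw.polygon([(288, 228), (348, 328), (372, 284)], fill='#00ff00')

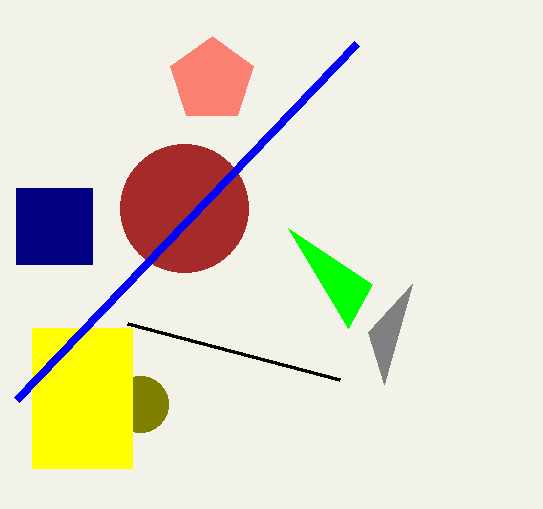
x_1 = 184, r_1 = 64, x1_2 = 128, x_3 = 140, y_3 = 404, r_3 = 28, x0_4 = 32, y0_4 = 328, x1_4 = 132, y1_4 = 468, x_5 = 212, y_5 = 80, r_5 = 44, x0_6 = 16, y0_6 = 188, x1_6 = 92, y1_6 = 264, x1_7 = 16, y1_7 = 400, x0_8 = 368, y0_8 = 332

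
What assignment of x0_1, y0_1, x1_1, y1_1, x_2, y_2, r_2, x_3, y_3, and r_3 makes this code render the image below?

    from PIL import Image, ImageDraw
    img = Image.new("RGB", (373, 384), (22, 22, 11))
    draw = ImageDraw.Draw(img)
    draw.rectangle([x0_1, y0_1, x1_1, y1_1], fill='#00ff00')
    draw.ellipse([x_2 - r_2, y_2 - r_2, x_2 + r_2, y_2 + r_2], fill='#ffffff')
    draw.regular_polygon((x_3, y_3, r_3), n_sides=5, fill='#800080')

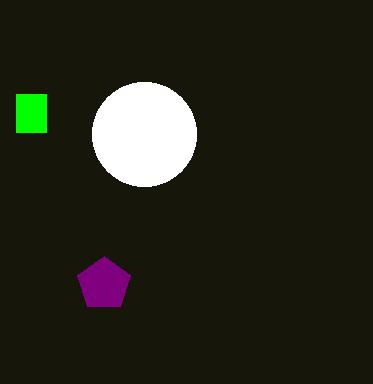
x0_1 = 16, y0_1 = 94, x1_1 = 46, y1_1 = 132, x_2 = 144, y_2 = 134, r_2 = 52, x_3 = 104, y_3 = 284, r_3 = 28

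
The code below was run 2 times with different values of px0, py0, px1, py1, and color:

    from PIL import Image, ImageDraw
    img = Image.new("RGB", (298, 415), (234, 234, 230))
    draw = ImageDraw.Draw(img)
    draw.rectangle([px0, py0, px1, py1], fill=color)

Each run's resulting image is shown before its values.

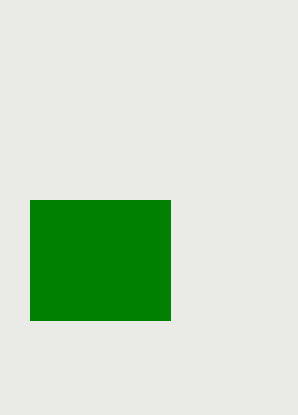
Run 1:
px0 = 30; py0 = 200; px1 = 170; py1 = 320; color = 'green'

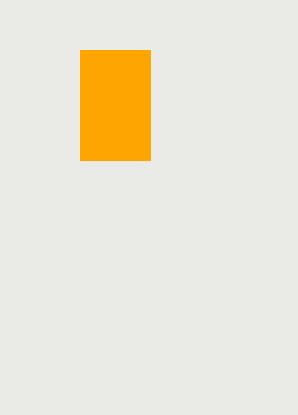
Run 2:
px0 = 80; py0 = 50; px1 = 150; py1 = 160; color = 'orange'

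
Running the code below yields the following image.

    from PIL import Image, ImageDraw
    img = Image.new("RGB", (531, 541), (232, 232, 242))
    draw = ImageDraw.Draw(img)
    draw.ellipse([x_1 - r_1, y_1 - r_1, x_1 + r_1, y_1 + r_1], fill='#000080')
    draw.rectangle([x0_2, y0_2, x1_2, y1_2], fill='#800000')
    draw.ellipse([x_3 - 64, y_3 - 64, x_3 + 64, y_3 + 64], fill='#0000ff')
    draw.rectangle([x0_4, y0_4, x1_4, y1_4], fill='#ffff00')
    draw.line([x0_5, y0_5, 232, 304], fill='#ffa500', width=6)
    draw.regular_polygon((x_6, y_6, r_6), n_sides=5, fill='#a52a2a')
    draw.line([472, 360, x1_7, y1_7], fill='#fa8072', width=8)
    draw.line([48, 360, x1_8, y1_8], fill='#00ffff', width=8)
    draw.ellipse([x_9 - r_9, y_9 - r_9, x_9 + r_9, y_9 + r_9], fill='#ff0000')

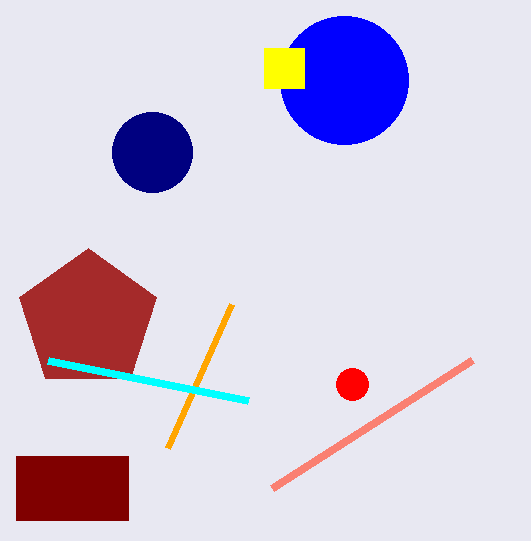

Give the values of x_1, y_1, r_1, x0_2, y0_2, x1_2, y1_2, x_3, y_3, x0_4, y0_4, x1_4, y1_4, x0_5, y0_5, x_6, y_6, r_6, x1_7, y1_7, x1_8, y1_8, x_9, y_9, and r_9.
x_1 = 152; y_1 = 152; r_1 = 40; x0_2 = 16; y0_2 = 456; x1_2 = 128; y1_2 = 520; x_3 = 344; y_3 = 80; x0_4 = 264; y0_4 = 48; x1_4 = 304; y1_4 = 88; x0_5 = 168; y0_5 = 448; x_6 = 88; y_6 = 320; r_6 = 72; x1_7 = 272; y1_7 = 488; x1_8 = 248; y1_8 = 400; x_9 = 352; y_9 = 384; r_9 = 16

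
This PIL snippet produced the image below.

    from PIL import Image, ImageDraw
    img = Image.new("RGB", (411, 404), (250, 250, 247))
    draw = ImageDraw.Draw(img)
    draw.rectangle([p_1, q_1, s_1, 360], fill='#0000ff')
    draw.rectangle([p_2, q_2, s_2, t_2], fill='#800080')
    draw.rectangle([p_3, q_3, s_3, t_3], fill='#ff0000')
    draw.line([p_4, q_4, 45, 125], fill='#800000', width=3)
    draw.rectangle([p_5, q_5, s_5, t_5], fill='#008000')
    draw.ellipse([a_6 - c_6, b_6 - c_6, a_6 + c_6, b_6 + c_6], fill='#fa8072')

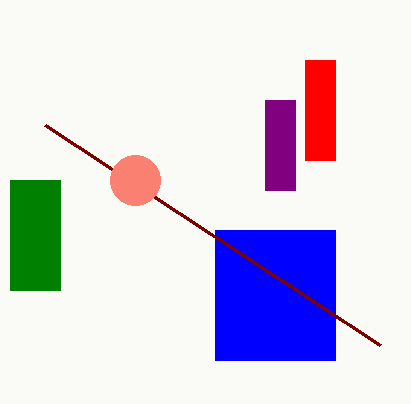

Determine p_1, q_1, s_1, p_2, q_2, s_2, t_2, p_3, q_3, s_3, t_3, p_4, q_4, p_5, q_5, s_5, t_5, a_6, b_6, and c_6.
p_1 = 215; q_1 = 230; s_1 = 335; p_2 = 265; q_2 = 100; s_2 = 295; t_2 = 190; p_3 = 305; q_3 = 60; s_3 = 335; t_3 = 160; p_4 = 380; q_4 = 345; p_5 = 10; q_5 = 180; s_5 = 60; t_5 = 290; a_6 = 135; b_6 = 180; c_6 = 25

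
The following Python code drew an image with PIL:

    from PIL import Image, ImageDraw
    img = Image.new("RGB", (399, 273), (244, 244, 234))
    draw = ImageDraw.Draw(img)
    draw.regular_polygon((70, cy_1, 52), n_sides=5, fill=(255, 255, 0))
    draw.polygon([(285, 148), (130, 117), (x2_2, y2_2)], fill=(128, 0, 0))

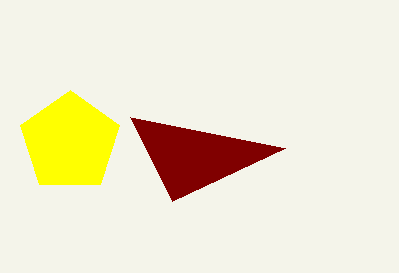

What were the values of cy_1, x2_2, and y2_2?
cy_1 = 142; x2_2 = 172; y2_2 = 201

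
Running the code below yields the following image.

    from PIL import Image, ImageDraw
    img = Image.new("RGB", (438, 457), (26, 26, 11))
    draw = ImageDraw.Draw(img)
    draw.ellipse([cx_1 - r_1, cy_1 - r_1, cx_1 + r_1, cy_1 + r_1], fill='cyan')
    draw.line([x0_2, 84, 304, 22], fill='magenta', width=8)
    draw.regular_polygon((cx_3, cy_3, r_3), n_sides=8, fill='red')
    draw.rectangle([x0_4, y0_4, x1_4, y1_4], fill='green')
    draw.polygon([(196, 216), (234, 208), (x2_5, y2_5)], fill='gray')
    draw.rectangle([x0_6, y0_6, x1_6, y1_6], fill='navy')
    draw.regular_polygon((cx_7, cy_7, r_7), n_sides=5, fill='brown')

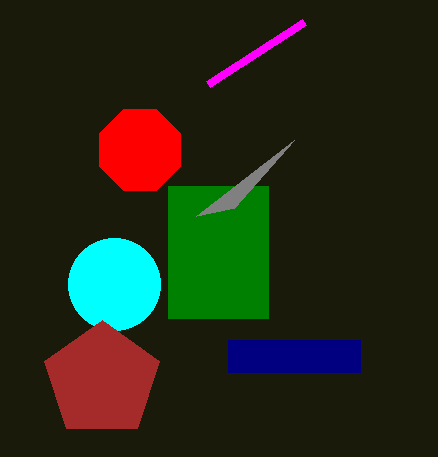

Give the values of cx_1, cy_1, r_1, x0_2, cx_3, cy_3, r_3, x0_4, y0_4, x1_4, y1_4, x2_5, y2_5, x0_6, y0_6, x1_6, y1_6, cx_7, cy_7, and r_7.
cx_1 = 114, cy_1 = 284, r_1 = 46, x0_2 = 208, cx_3 = 140, cy_3 = 150, r_3 = 44, x0_4 = 168, y0_4 = 186, x1_4 = 268, y1_4 = 318, x2_5 = 294, y2_5 = 140, x0_6 = 228, y0_6 = 340, x1_6 = 360, y1_6 = 372, cx_7 = 102, cy_7 = 380, r_7 = 60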